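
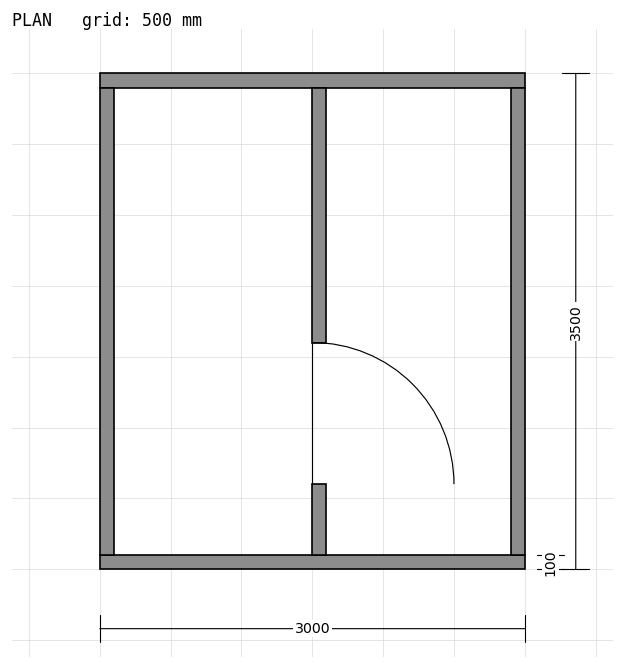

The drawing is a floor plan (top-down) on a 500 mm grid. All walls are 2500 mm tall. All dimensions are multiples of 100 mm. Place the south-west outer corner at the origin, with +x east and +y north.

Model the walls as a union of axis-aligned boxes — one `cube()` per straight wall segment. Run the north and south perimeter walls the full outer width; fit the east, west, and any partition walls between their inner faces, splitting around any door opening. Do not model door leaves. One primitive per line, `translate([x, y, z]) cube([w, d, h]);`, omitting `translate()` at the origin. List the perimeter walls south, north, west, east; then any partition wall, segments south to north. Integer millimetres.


cube([3000, 100, 2500]);
translate([0, 3400, 0]) cube([3000, 100, 2500]);
translate([0, 100, 0]) cube([100, 3300, 2500]);
translate([2900, 100, 0]) cube([100, 3300, 2500]);
translate([1500, 100, 0]) cube([100, 500, 2500]);
translate([1500, 1600, 0]) cube([100, 1800, 2500]);


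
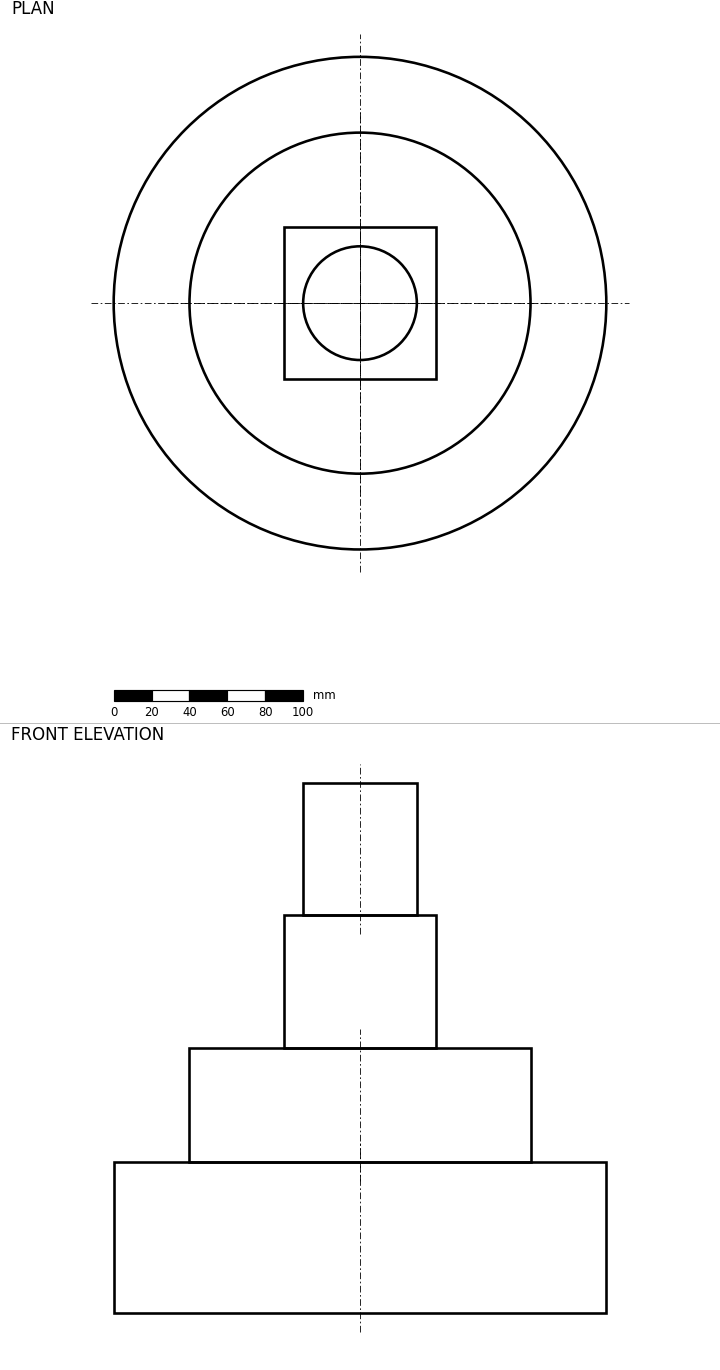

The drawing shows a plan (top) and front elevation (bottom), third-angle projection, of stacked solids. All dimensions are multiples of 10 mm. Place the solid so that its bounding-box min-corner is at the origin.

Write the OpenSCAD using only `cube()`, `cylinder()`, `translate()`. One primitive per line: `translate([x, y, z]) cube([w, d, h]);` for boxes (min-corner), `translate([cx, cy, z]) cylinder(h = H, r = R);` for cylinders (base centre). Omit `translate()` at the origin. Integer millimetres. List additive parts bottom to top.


translate([130, 130, 0]) cylinder(h = 80, r = 130);
translate([130, 130, 80]) cylinder(h = 60, r = 90);
translate([90, 90, 140]) cube([80, 80, 70]);
translate([130, 130, 210]) cylinder(h = 70, r = 30);


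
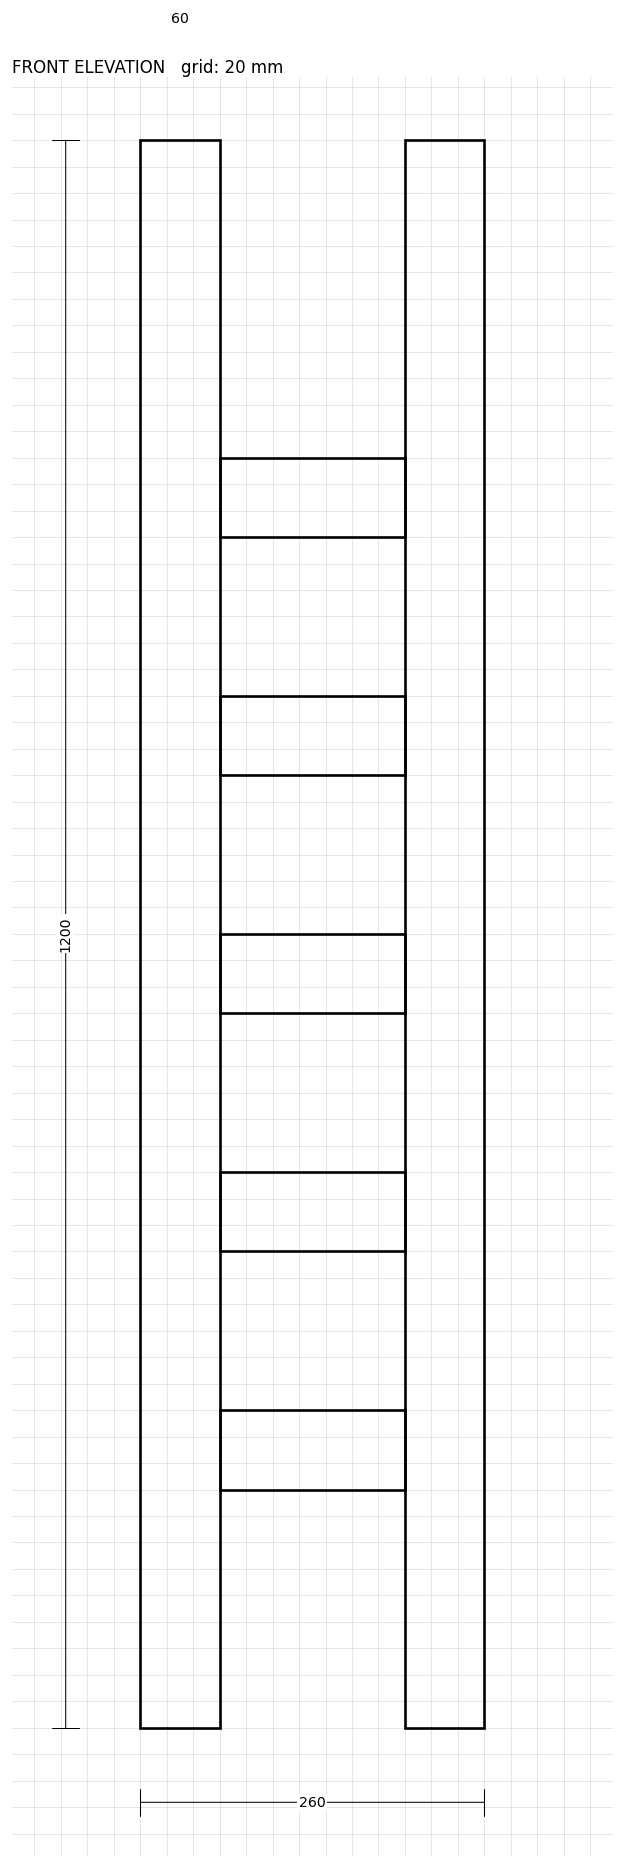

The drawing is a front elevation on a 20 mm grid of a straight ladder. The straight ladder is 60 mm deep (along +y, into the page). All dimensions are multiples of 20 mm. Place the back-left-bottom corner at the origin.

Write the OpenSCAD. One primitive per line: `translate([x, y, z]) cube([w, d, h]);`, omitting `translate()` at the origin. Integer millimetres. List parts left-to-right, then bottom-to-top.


cube([60, 60, 1200]);
translate([60, 0, 180]) cube([140, 60, 60]);
translate([60, 0, 360]) cube([140, 60, 60]);
translate([60, 0, 540]) cube([140, 60, 60]);
translate([60, 0, 720]) cube([140, 60, 60]);
translate([60, 0, 900]) cube([140, 60, 60]);
translate([200, 0, 0]) cube([60, 60, 1200]);


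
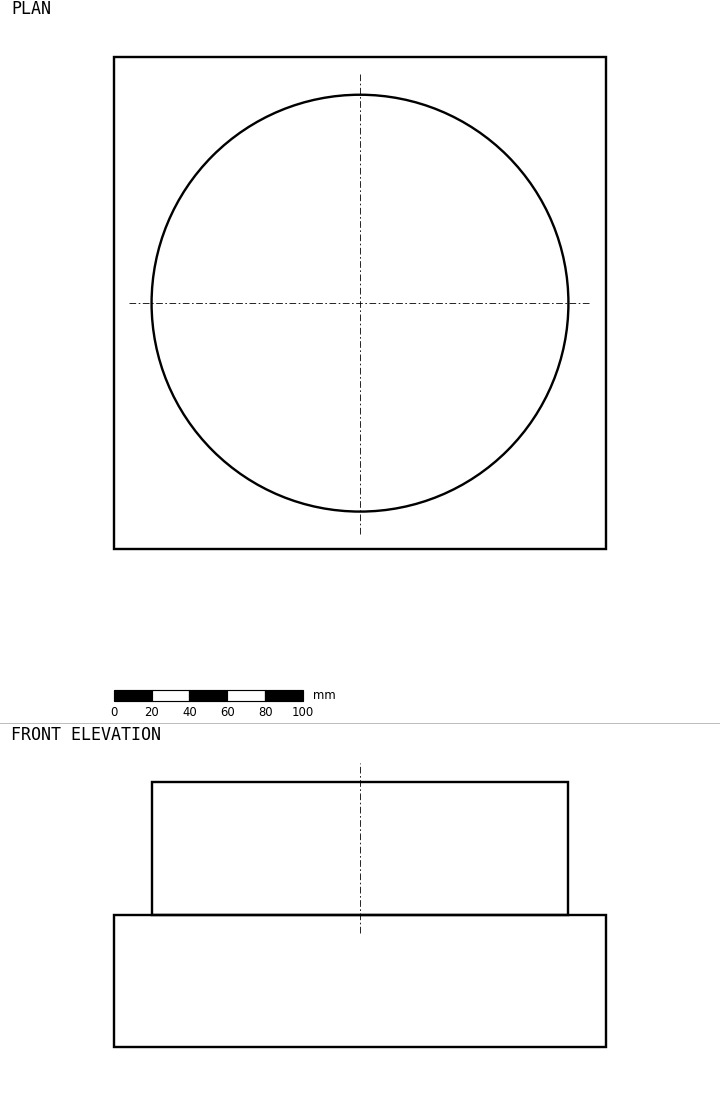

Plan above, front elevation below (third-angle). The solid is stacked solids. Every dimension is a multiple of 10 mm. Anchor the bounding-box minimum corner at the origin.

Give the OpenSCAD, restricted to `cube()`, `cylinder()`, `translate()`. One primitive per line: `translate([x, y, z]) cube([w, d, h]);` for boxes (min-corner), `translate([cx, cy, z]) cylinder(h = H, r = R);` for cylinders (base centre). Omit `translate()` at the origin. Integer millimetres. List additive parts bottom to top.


cube([260, 260, 70]);
translate([130, 130, 70]) cylinder(h = 70, r = 110);


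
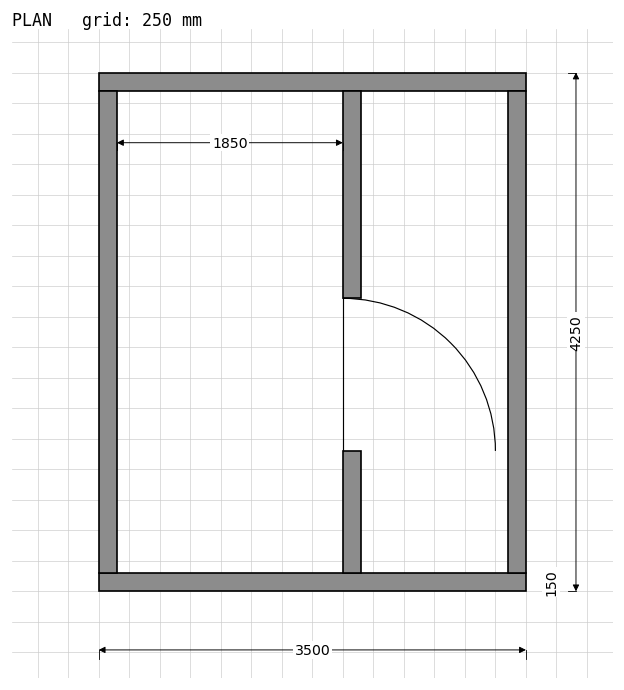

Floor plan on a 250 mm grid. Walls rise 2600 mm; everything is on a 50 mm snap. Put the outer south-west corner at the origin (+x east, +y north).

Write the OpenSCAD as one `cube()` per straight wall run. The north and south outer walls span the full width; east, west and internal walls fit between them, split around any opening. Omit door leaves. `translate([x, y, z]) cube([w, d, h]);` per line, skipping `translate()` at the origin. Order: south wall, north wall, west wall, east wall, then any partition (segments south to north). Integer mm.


cube([3500, 150, 2600]);
translate([0, 4100, 0]) cube([3500, 150, 2600]);
translate([0, 150, 0]) cube([150, 3950, 2600]);
translate([3350, 150, 0]) cube([150, 3950, 2600]);
translate([2000, 150, 0]) cube([150, 1000, 2600]);
translate([2000, 2400, 0]) cube([150, 1700, 2600]);


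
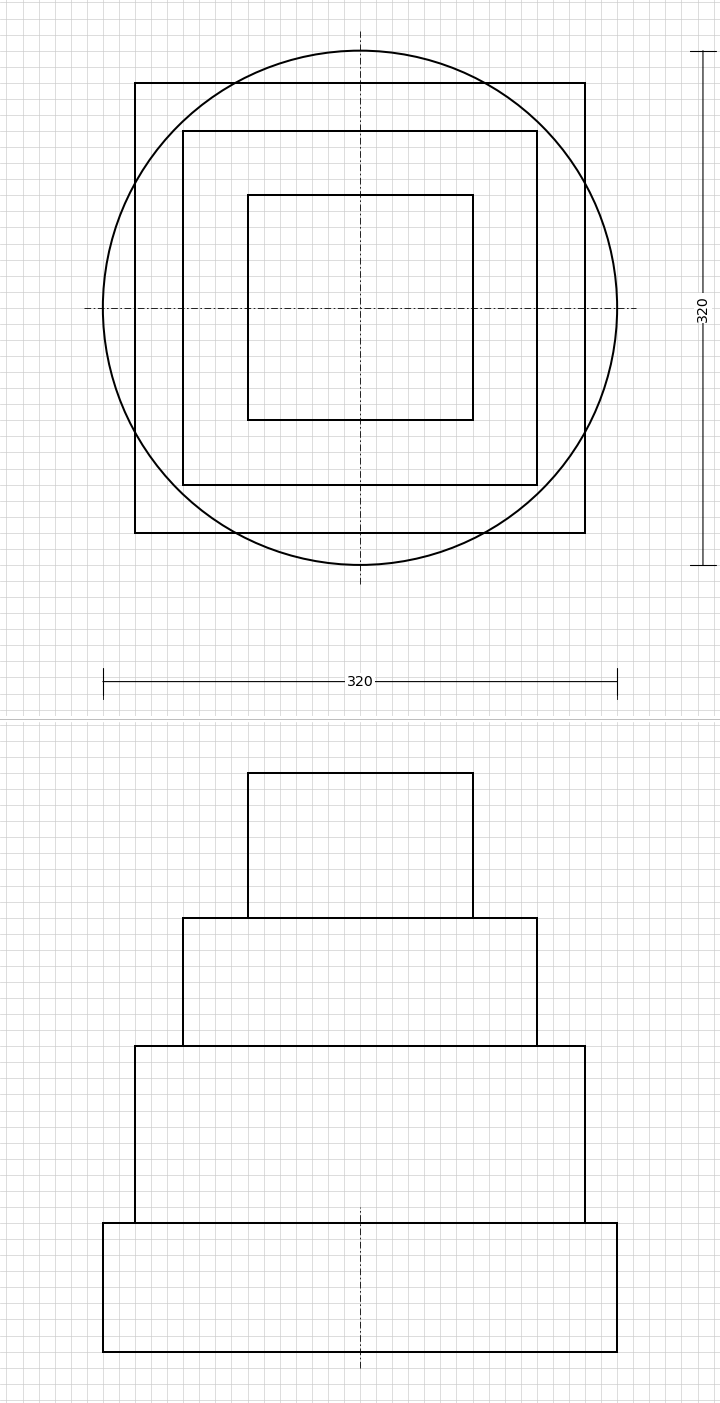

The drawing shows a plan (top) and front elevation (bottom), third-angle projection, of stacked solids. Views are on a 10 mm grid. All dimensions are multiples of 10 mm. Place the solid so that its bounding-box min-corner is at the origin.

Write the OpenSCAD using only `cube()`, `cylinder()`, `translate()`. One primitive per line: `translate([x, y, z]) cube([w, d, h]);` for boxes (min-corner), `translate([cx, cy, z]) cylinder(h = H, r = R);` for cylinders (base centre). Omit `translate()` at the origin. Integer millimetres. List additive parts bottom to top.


translate([160, 160, 0]) cylinder(h = 80, r = 160);
translate([20, 20, 80]) cube([280, 280, 110]);
translate([50, 50, 190]) cube([220, 220, 80]);
translate([90, 90, 270]) cube([140, 140, 90]);


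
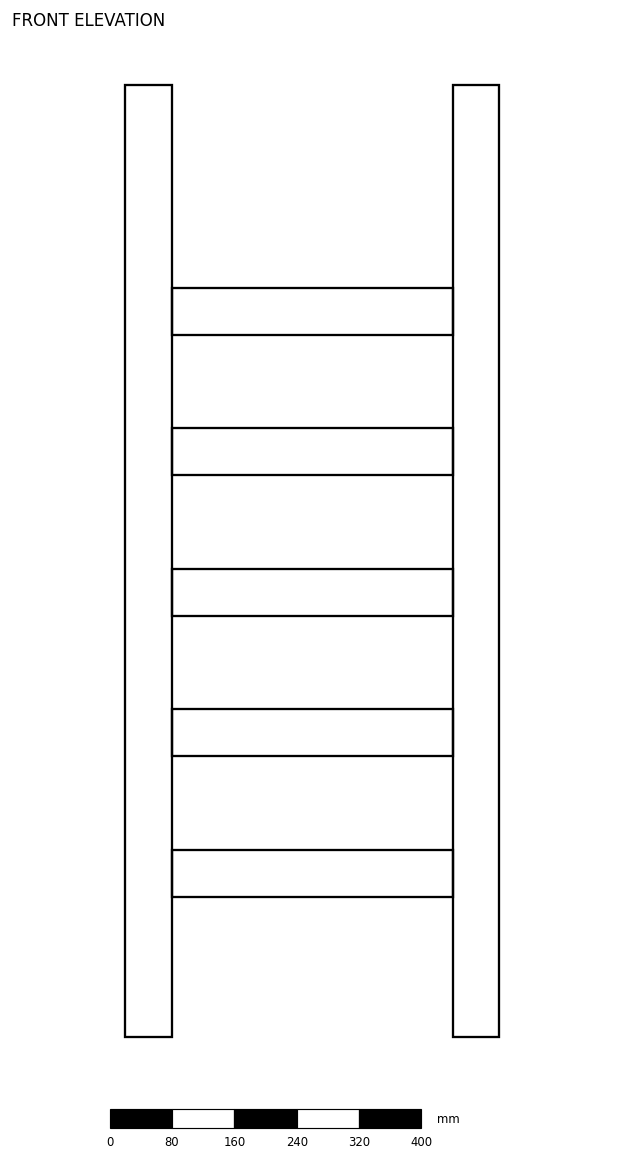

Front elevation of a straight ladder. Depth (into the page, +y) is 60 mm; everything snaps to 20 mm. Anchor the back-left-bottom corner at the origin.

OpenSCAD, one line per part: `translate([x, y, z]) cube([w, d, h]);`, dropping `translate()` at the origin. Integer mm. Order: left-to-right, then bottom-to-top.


cube([60, 60, 1220]);
translate([60, 0, 180]) cube([360, 60, 60]);
translate([60, 0, 360]) cube([360, 60, 60]);
translate([60, 0, 540]) cube([360, 60, 60]);
translate([60, 0, 720]) cube([360, 60, 60]);
translate([60, 0, 900]) cube([360, 60, 60]);
translate([420, 0, 0]) cube([60, 60, 1220]);


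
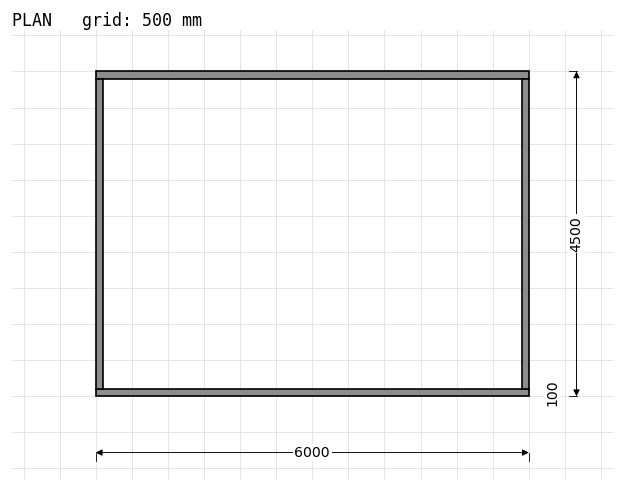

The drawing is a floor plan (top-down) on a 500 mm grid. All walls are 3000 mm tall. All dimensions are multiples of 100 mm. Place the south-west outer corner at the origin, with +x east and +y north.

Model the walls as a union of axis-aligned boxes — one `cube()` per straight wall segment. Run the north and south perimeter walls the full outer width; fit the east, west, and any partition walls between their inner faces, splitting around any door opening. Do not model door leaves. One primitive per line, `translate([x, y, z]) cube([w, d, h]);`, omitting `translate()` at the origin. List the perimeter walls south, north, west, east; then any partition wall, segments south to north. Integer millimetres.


cube([6000, 100, 3000]);
translate([0, 4400, 0]) cube([6000, 100, 3000]);
translate([0, 100, 0]) cube([100, 4300, 3000]);
translate([5900, 100, 0]) cube([100, 4300, 3000]);


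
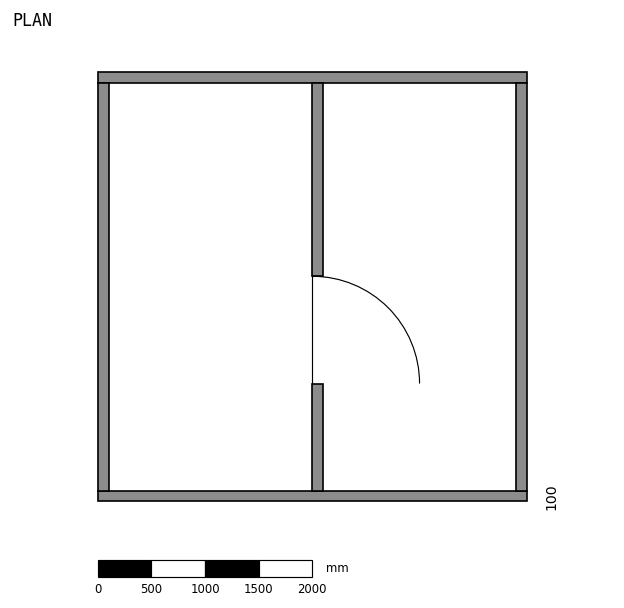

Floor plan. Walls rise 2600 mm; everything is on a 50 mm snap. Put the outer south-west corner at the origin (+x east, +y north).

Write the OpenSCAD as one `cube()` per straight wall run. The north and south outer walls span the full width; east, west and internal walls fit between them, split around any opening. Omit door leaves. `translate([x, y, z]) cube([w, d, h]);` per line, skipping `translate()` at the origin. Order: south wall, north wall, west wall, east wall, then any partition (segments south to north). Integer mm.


cube([4000, 100, 2600]);
translate([0, 3900, 0]) cube([4000, 100, 2600]);
translate([0, 100, 0]) cube([100, 3800, 2600]);
translate([3900, 100, 0]) cube([100, 3800, 2600]);
translate([2000, 100, 0]) cube([100, 1000, 2600]);
translate([2000, 2100, 0]) cube([100, 1800, 2600]);


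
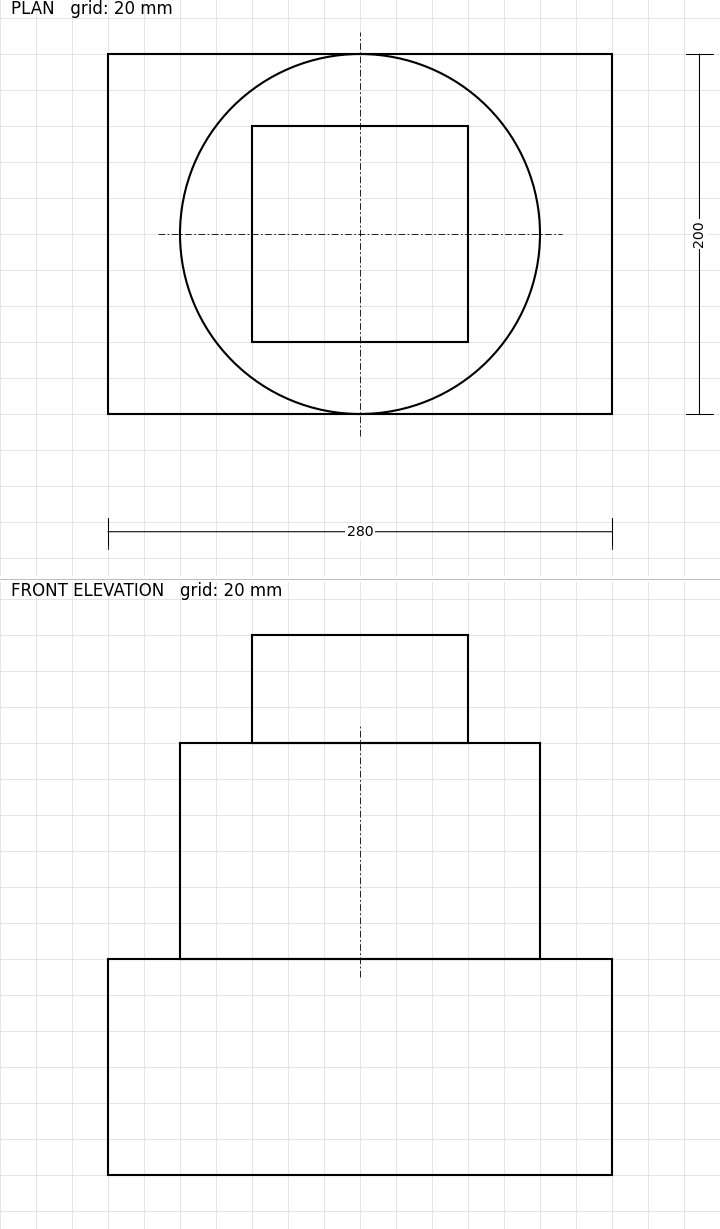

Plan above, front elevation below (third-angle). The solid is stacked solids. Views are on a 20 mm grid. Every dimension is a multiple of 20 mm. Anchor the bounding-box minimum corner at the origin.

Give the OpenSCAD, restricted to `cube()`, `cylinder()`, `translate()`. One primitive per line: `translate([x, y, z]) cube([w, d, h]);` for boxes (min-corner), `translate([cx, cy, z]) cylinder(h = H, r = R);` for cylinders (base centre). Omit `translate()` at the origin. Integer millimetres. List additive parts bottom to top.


cube([280, 200, 120]);
translate([140, 100, 120]) cylinder(h = 120, r = 100);
translate([80, 40, 240]) cube([120, 120, 60]);


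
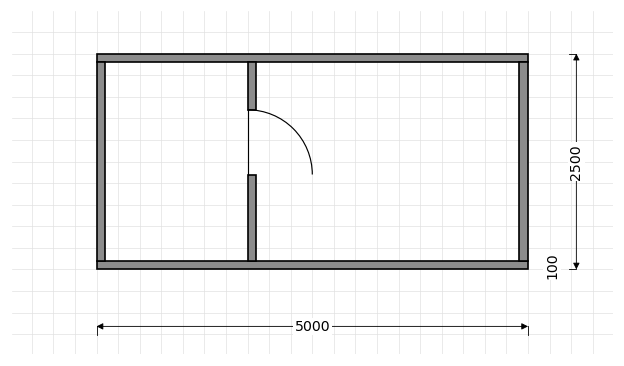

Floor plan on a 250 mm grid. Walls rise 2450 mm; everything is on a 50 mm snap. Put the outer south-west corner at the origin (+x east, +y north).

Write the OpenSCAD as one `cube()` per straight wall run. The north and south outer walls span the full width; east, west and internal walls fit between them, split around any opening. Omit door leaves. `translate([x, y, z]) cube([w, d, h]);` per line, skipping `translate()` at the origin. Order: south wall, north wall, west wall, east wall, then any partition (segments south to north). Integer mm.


cube([5000, 100, 2450]);
translate([0, 2400, 0]) cube([5000, 100, 2450]);
translate([0, 100, 0]) cube([100, 2300, 2450]);
translate([4900, 100, 0]) cube([100, 2300, 2450]);
translate([1750, 100, 0]) cube([100, 1000, 2450]);
translate([1750, 1850, 0]) cube([100, 550, 2450]);


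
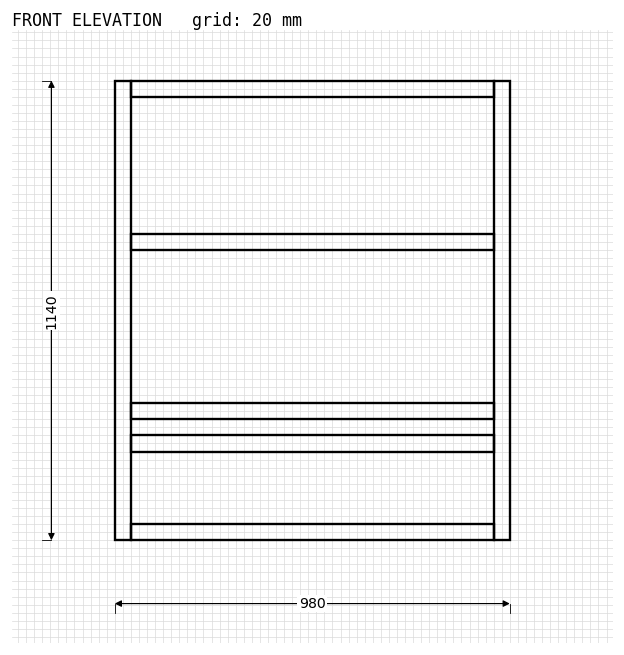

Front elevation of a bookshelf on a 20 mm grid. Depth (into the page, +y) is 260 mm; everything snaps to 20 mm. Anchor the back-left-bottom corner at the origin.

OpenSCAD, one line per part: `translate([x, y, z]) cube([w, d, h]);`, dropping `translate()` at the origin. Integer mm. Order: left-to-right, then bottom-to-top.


cube([40, 260, 1140]);
translate([40, 0, 0]) cube([900, 260, 40]);
translate([40, 0, 220]) cube([900, 260, 40]);
translate([40, 0, 300]) cube([900, 260, 40]);
translate([40, 0, 720]) cube([900, 260, 40]);
translate([40, 0, 1100]) cube([900, 260, 40]);
translate([940, 0, 0]) cube([40, 260, 1140]);


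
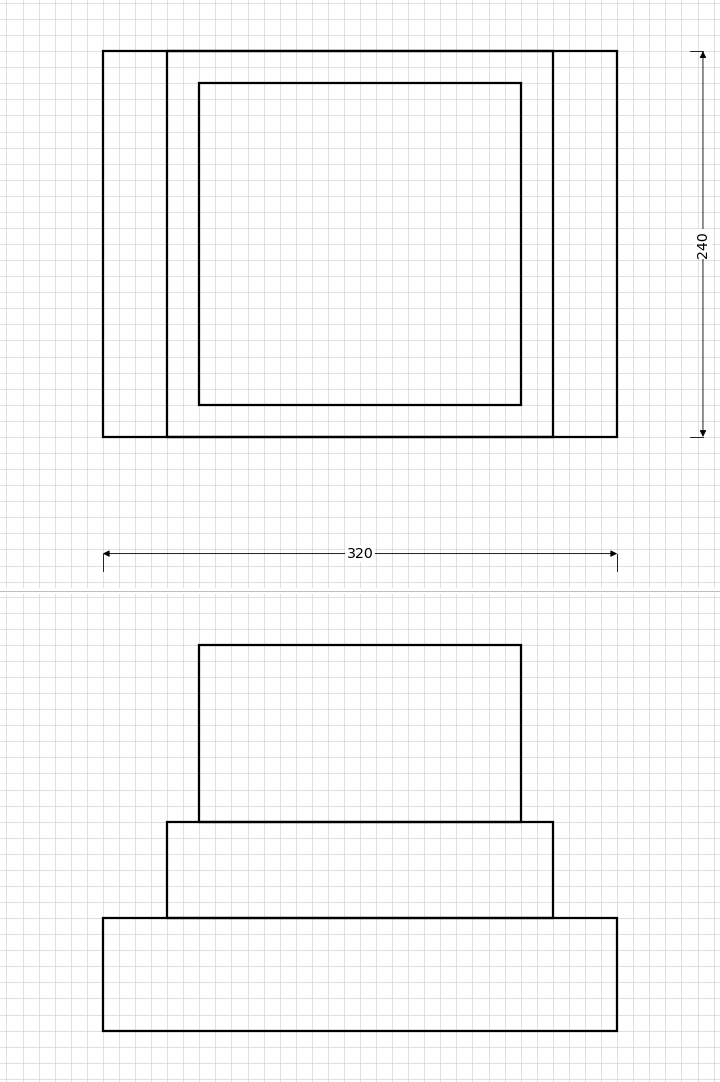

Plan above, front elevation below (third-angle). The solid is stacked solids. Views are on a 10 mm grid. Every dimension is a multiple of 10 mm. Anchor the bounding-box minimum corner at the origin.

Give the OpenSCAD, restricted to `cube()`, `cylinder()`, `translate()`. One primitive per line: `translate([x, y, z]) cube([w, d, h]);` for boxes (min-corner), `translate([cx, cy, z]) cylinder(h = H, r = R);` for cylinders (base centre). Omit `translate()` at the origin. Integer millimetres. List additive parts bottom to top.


cube([320, 240, 70]);
translate([40, 0, 70]) cube([240, 240, 60]);
translate([60, 20, 130]) cube([200, 200, 110]);


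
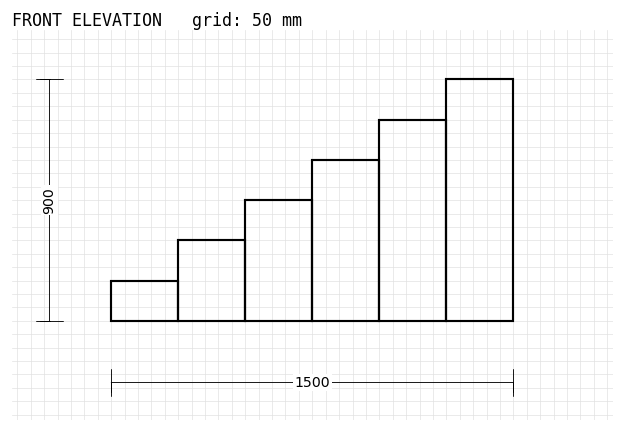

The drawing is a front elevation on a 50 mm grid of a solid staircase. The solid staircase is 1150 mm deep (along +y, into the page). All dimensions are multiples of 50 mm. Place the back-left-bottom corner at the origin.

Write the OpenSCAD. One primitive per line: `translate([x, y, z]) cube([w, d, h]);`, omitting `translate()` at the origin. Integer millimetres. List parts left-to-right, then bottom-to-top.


cube([250, 1150, 150]);
translate([250, 0, 0]) cube([250, 1150, 300]);
translate([500, 0, 0]) cube([250, 1150, 450]);
translate([750, 0, 0]) cube([250, 1150, 600]);
translate([1000, 0, 0]) cube([250, 1150, 750]);
translate([1250, 0, 0]) cube([250, 1150, 900]);


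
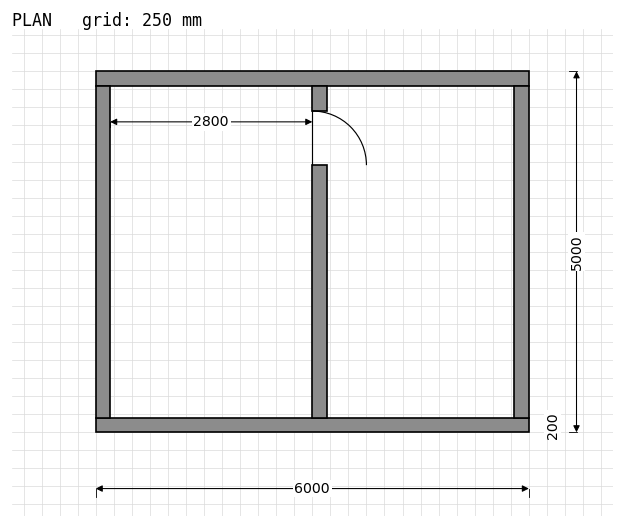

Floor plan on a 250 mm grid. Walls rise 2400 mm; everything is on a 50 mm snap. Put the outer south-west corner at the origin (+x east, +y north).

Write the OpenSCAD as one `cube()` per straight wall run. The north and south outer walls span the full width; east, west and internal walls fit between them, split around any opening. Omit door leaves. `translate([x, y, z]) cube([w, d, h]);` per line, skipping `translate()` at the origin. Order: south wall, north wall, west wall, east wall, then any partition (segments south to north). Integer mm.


cube([6000, 200, 2400]);
translate([0, 4800, 0]) cube([6000, 200, 2400]);
translate([0, 200, 0]) cube([200, 4600, 2400]);
translate([5800, 200, 0]) cube([200, 4600, 2400]);
translate([3000, 200, 0]) cube([200, 3500, 2400]);
translate([3000, 4450, 0]) cube([200, 350, 2400]);


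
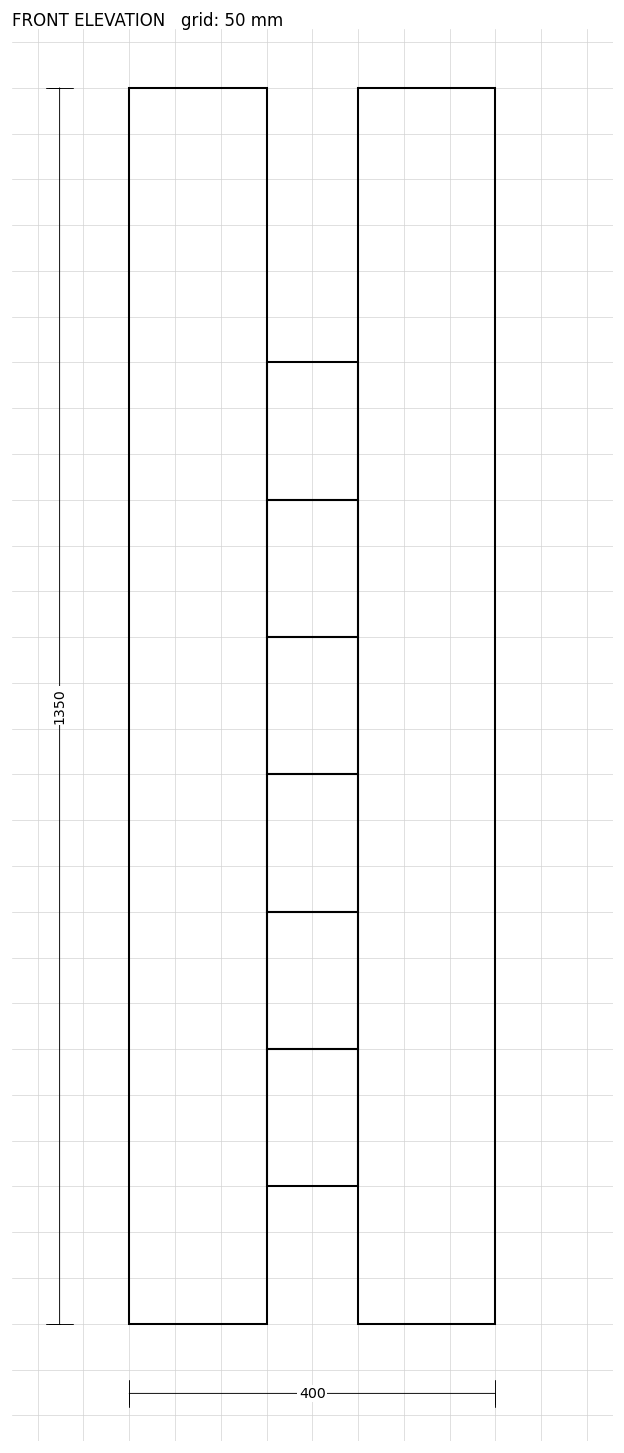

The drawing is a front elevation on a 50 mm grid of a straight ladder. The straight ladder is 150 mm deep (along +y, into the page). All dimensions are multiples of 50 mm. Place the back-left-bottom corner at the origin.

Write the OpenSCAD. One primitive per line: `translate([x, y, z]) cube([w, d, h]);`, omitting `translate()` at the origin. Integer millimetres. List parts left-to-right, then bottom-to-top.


cube([150, 150, 1350]);
translate([150, 0, 150]) cube([100, 150, 150]);
translate([150, 0, 300]) cube([100, 150, 150]);
translate([150, 0, 450]) cube([100, 150, 150]);
translate([150, 0, 600]) cube([100, 150, 150]);
translate([150, 0, 750]) cube([100, 150, 150]);
translate([150, 0, 900]) cube([100, 150, 150]);
translate([250, 0, 0]) cube([150, 150, 1350]);


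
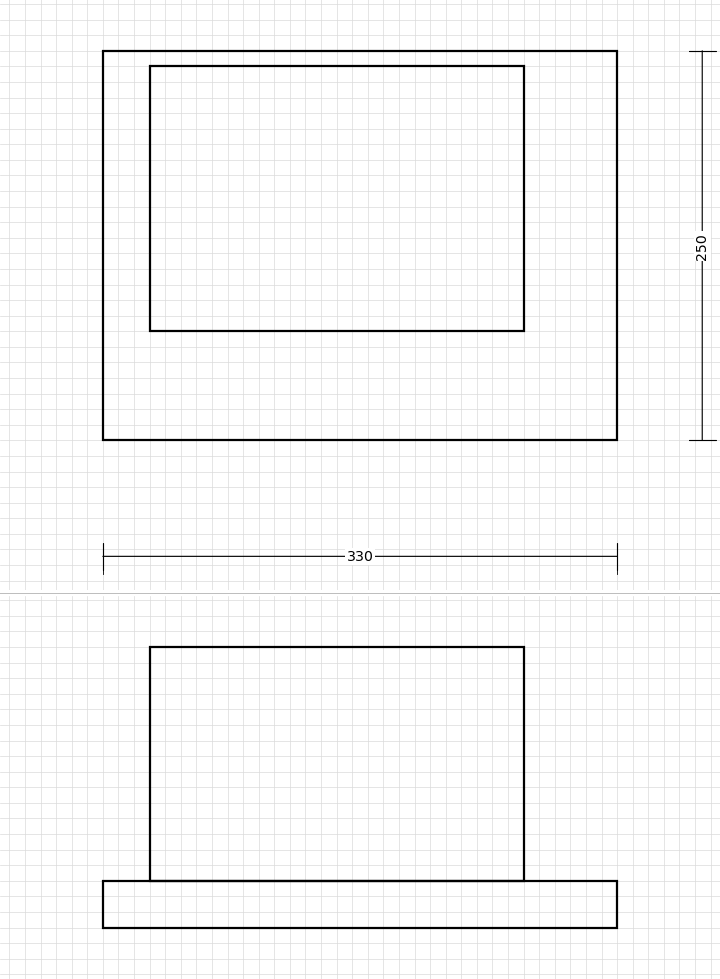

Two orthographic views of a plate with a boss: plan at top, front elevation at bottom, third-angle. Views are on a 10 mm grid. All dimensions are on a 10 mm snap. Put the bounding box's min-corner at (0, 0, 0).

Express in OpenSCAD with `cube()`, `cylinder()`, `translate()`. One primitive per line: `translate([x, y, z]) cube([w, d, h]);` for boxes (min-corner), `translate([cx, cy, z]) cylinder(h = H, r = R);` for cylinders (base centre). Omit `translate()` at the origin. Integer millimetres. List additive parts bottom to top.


cube([330, 250, 30]);
translate([30, 70, 30]) cube([240, 170, 150]);


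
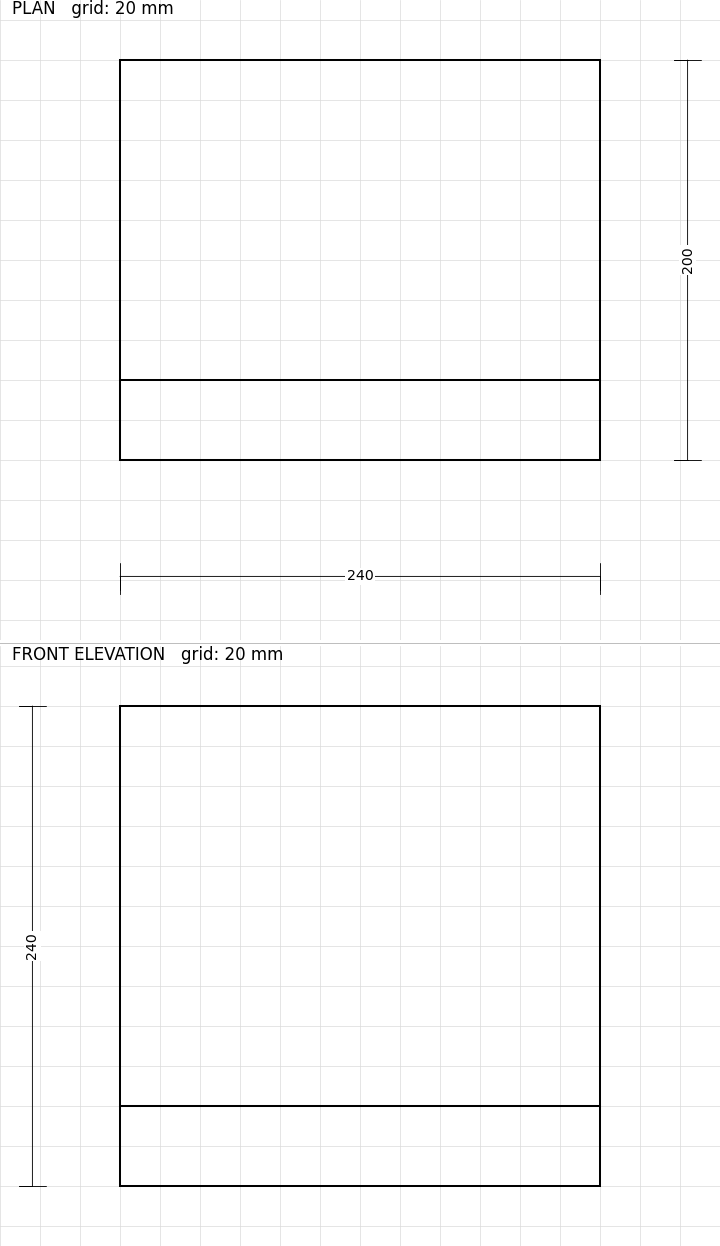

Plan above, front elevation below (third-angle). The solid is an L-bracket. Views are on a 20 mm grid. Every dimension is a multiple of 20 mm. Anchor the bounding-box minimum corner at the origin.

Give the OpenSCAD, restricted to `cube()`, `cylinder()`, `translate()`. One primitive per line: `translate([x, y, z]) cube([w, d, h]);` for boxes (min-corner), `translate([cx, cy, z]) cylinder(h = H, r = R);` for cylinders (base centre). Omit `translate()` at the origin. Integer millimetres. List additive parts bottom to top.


cube([240, 200, 40]);
translate([0, 0, 40]) cube([240, 40, 200]);


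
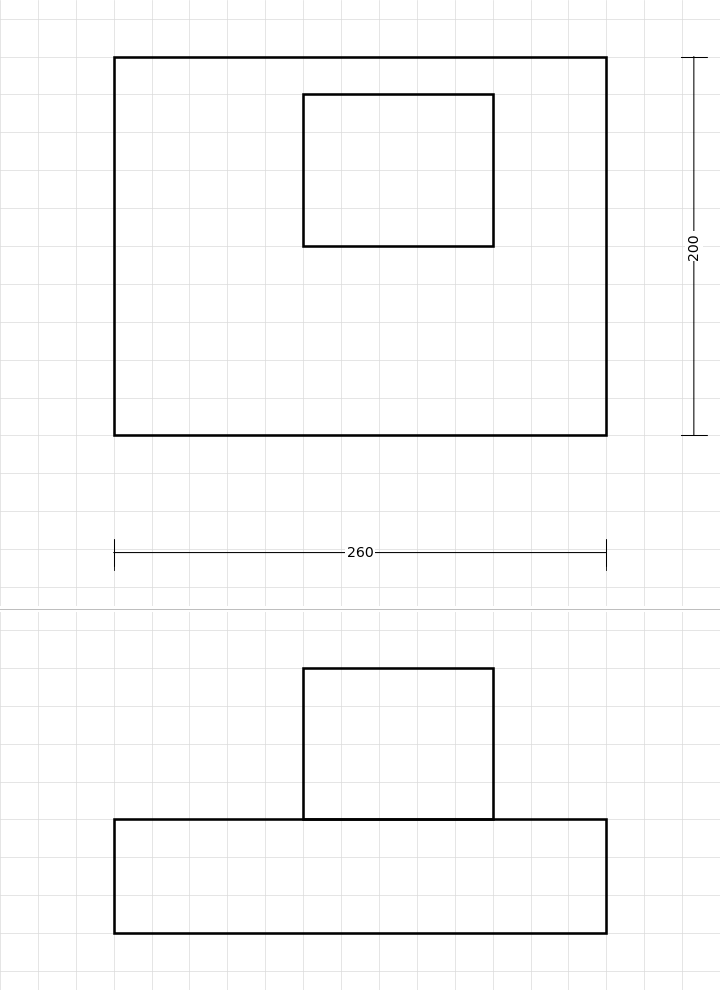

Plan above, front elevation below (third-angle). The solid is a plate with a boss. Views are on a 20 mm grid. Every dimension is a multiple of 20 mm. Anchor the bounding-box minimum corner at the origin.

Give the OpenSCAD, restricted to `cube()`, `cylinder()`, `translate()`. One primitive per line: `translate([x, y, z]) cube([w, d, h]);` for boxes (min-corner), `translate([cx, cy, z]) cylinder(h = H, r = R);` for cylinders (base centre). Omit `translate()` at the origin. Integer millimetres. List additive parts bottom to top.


cube([260, 200, 60]);
translate([100, 100, 60]) cube([100, 80, 80]);


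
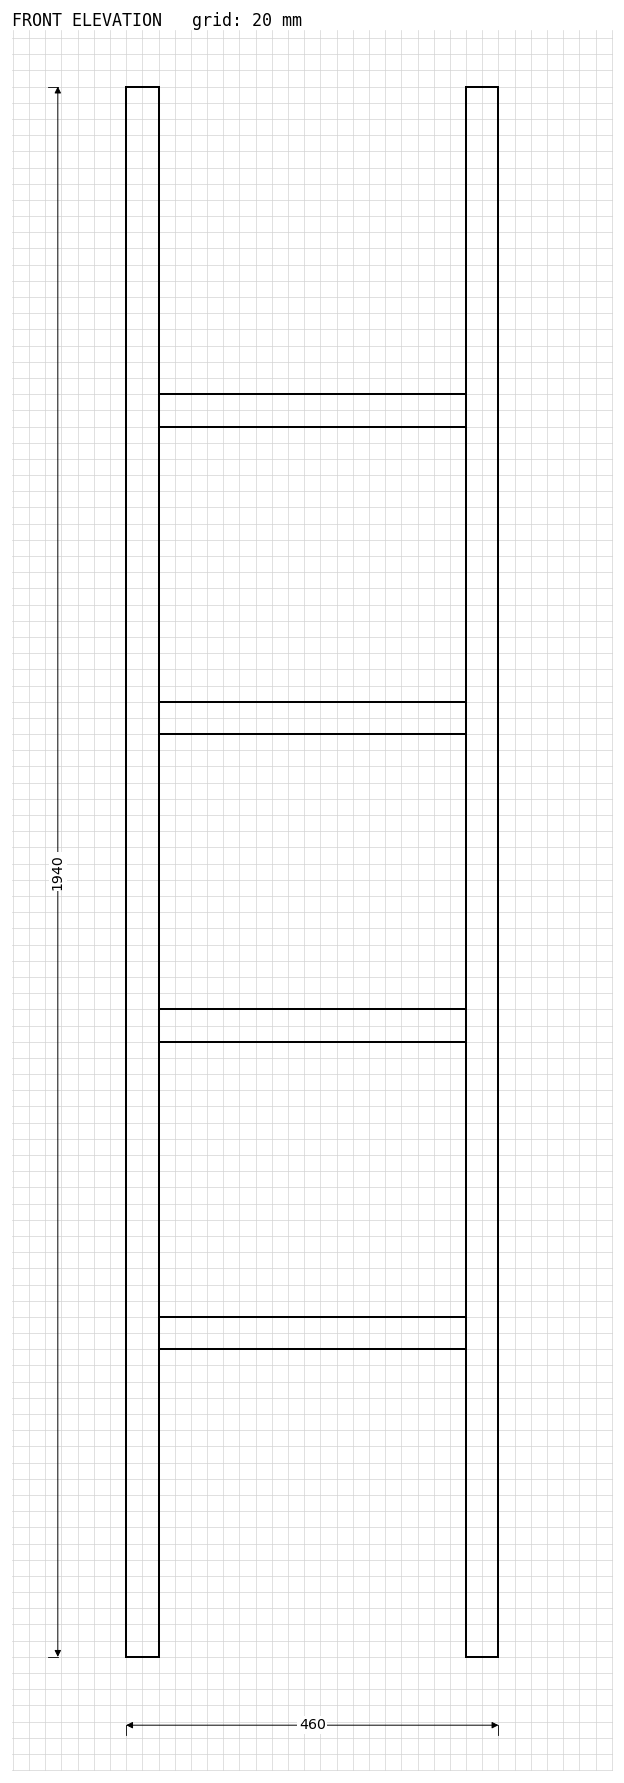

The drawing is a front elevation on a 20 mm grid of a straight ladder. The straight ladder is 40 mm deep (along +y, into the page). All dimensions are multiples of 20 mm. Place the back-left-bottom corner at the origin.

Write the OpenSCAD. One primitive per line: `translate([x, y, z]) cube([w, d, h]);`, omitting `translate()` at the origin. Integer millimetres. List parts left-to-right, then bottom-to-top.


cube([40, 40, 1940]);
translate([40, 0, 380]) cube([380, 40, 40]);
translate([40, 0, 760]) cube([380, 40, 40]);
translate([40, 0, 1140]) cube([380, 40, 40]);
translate([40, 0, 1520]) cube([380, 40, 40]);
translate([420, 0, 0]) cube([40, 40, 1940]);


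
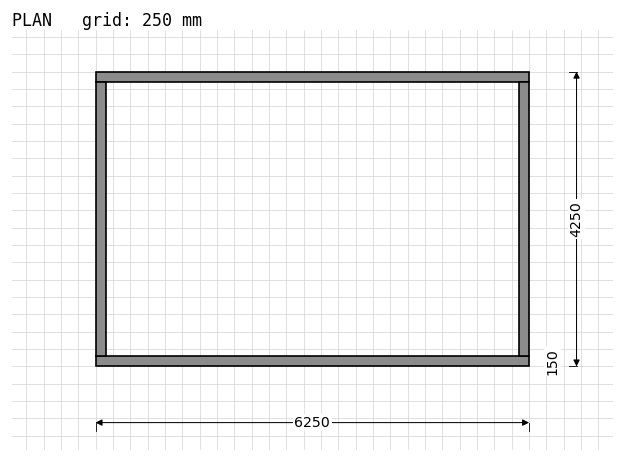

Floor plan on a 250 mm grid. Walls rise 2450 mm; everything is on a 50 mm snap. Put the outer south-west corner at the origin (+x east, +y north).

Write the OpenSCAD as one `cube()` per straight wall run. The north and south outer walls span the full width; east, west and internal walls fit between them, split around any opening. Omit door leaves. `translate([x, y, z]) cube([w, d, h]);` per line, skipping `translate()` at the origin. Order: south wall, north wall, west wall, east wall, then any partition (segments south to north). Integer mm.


cube([6250, 150, 2450]);
translate([0, 4100, 0]) cube([6250, 150, 2450]);
translate([0, 150, 0]) cube([150, 3950, 2450]);
translate([6100, 150, 0]) cube([150, 3950, 2450]);


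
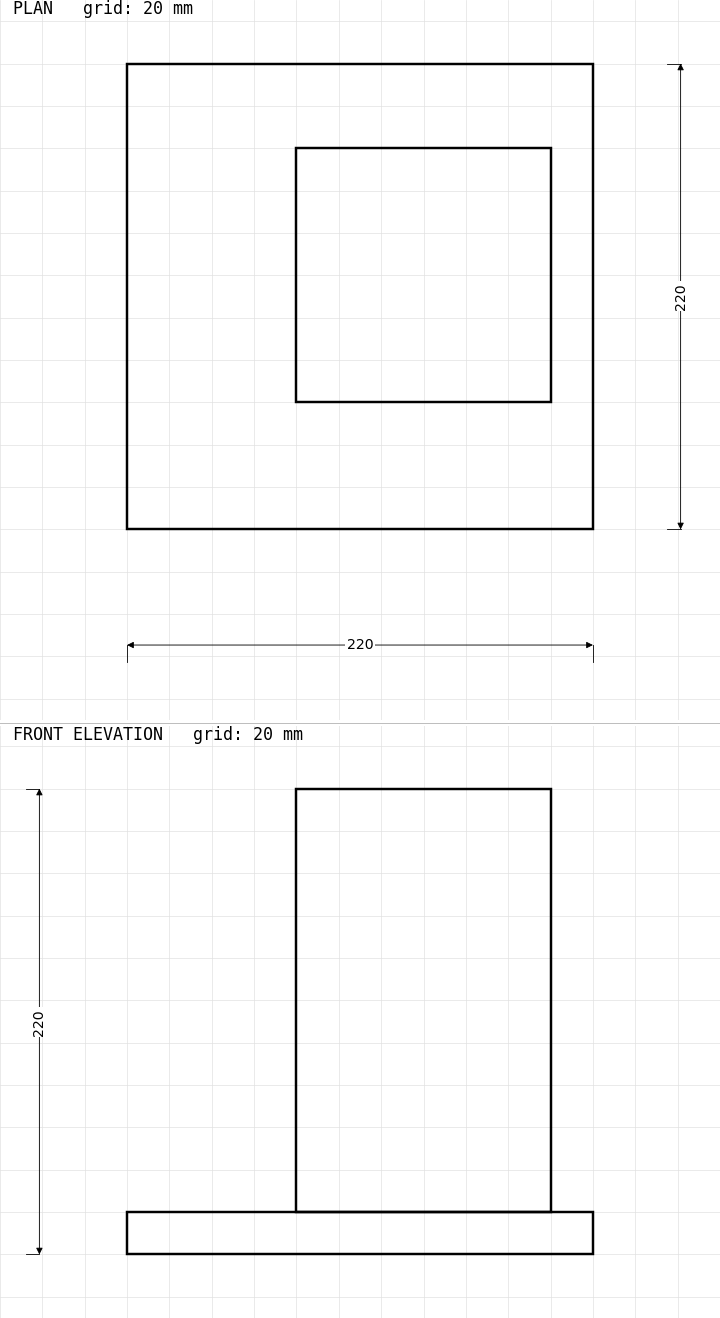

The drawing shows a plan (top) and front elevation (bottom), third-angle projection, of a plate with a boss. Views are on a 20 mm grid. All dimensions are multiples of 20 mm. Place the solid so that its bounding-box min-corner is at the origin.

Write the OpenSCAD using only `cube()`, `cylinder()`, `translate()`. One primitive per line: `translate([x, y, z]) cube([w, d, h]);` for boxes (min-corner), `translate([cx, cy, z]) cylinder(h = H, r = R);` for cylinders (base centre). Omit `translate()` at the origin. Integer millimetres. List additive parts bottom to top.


cube([220, 220, 20]);
translate([80, 60, 20]) cube([120, 120, 200]);


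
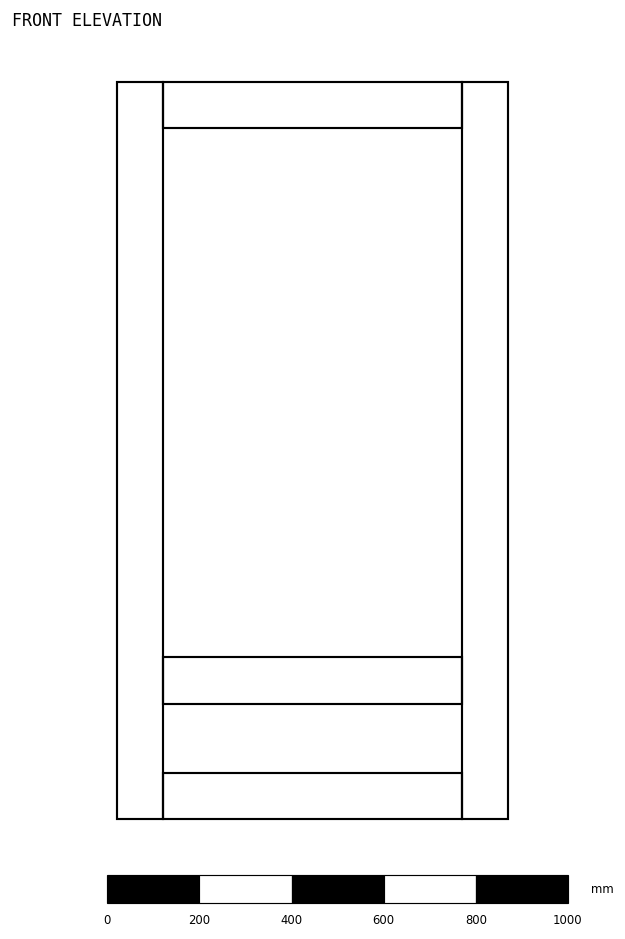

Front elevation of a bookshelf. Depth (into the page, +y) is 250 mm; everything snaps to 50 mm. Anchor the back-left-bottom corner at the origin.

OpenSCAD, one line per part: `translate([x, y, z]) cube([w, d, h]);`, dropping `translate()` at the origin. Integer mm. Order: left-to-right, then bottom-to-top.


cube([100, 250, 1600]);
translate([100, 0, 0]) cube([650, 250, 100]);
translate([100, 0, 250]) cube([650, 250, 100]);
translate([100, 0, 1500]) cube([650, 250, 100]);
translate([750, 0, 0]) cube([100, 250, 1600]);


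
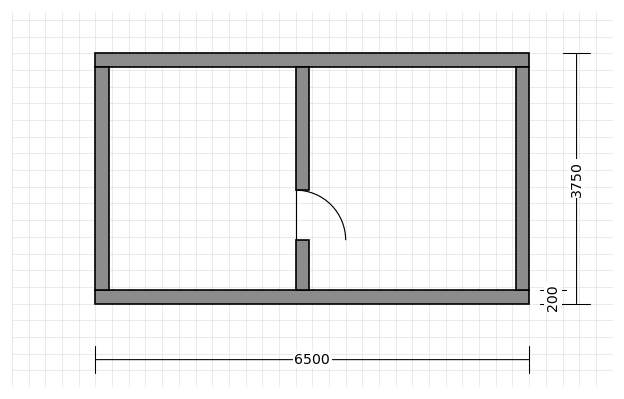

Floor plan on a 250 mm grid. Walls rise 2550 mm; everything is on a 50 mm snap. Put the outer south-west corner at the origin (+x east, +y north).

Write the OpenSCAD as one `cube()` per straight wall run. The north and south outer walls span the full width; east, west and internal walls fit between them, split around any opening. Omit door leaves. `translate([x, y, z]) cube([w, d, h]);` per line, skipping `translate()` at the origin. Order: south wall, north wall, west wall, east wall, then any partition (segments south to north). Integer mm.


cube([6500, 200, 2550]);
translate([0, 3550, 0]) cube([6500, 200, 2550]);
translate([0, 200, 0]) cube([200, 3350, 2550]);
translate([6300, 200, 0]) cube([200, 3350, 2550]);
translate([3000, 200, 0]) cube([200, 750, 2550]);
translate([3000, 1700, 0]) cube([200, 1850, 2550]);


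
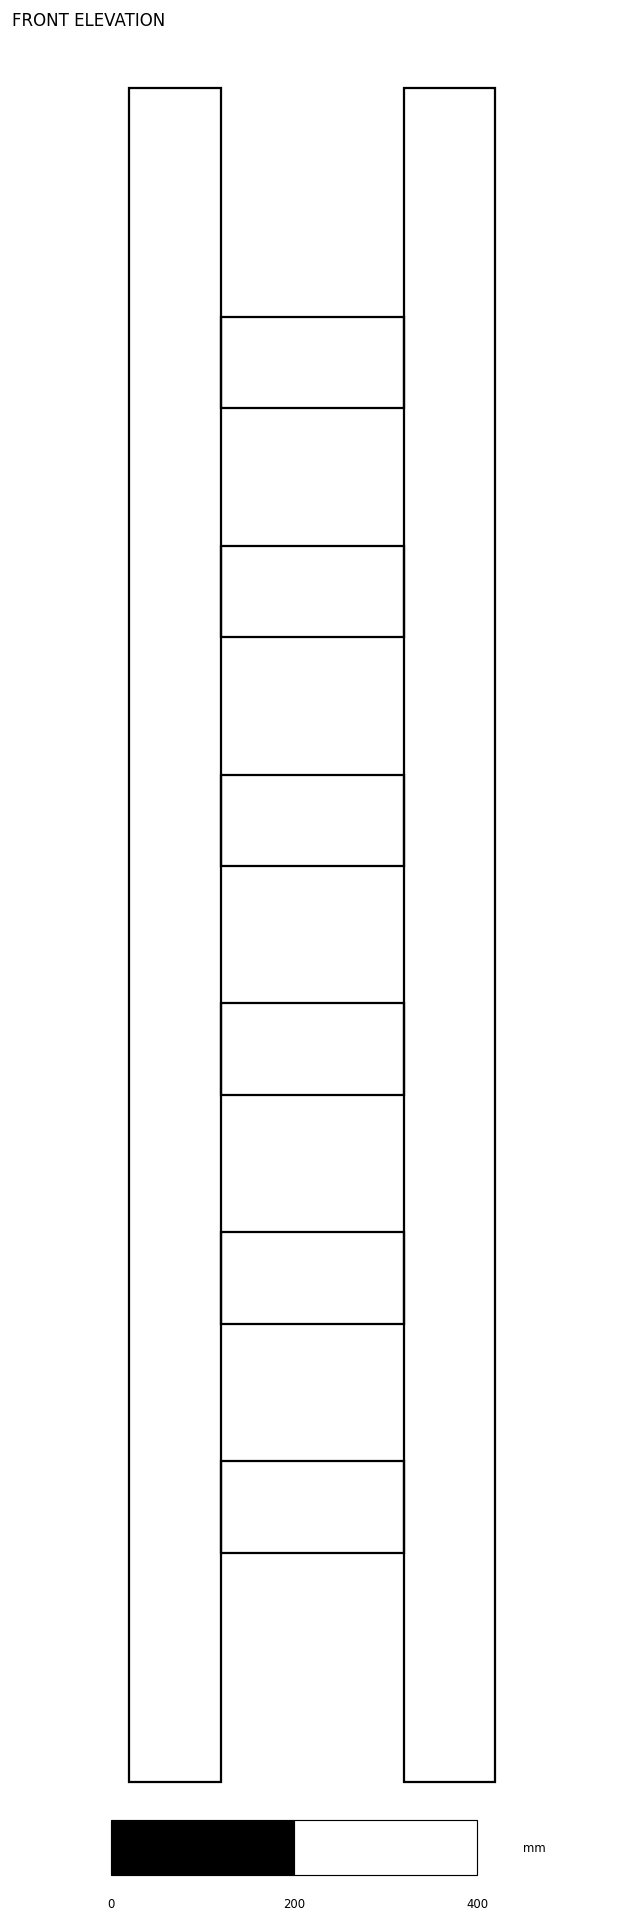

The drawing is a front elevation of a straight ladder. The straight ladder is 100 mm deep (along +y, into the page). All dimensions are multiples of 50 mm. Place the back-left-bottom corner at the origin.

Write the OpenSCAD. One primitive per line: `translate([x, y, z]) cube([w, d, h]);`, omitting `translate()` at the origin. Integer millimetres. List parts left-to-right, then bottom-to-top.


cube([100, 100, 1850]);
translate([100, 0, 250]) cube([200, 100, 100]);
translate([100, 0, 500]) cube([200, 100, 100]);
translate([100, 0, 750]) cube([200, 100, 100]);
translate([100, 0, 1000]) cube([200, 100, 100]);
translate([100, 0, 1250]) cube([200, 100, 100]);
translate([100, 0, 1500]) cube([200, 100, 100]);
translate([300, 0, 0]) cube([100, 100, 1850]);


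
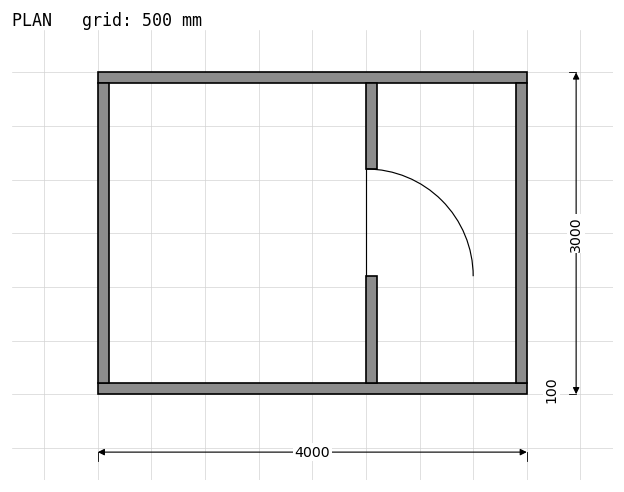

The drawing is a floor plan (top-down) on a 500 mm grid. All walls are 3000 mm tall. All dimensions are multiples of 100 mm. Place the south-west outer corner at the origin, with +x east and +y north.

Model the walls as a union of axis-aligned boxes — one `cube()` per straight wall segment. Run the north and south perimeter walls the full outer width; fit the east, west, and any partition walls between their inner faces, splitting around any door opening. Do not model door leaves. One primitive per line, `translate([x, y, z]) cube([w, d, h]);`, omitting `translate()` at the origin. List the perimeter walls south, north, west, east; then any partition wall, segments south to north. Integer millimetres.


cube([4000, 100, 3000]);
translate([0, 2900, 0]) cube([4000, 100, 3000]);
translate([0, 100, 0]) cube([100, 2800, 3000]);
translate([3900, 100, 0]) cube([100, 2800, 3000]);
translate([2500, 100, 0]) cube([100, 1000, 3000]);
translate([2500, 2100, 0]) cube([100, 800, 3000]);


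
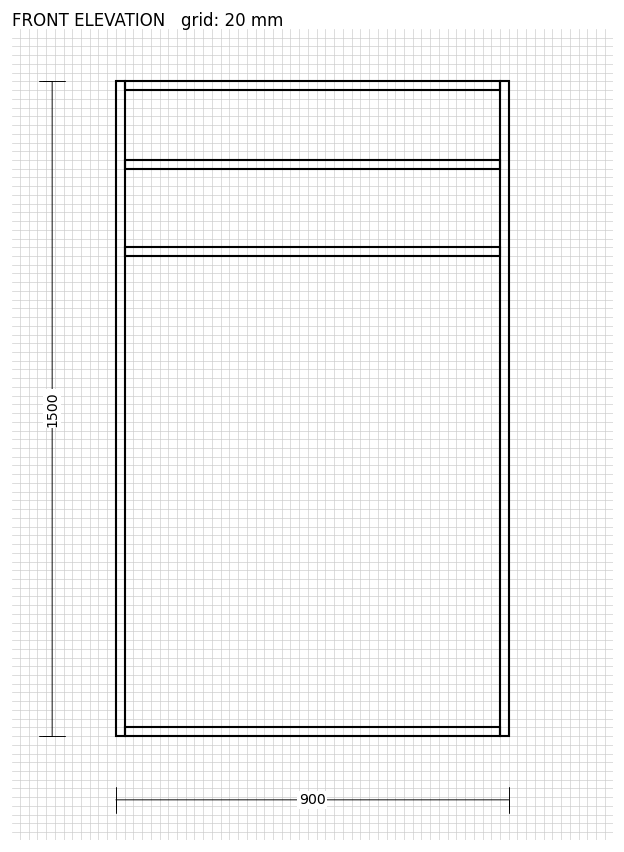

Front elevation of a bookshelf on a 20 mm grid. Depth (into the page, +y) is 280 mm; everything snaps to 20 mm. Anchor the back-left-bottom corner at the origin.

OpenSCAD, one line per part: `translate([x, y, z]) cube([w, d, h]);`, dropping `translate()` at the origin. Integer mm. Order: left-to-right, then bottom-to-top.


cube([20, 280, 1500]);
translate([20, 0, 0]) cube([860, 280, 20]);
translate([20, 0, 1100]) cube([860, 280, 20]);
translate([20, 0, 1300]) cube([860, 280, 20]);
translate([20, 0, 1480]) cube([860, 280, 20]);
translate([880, 0, 0]) cube([20, 280, 1500]);


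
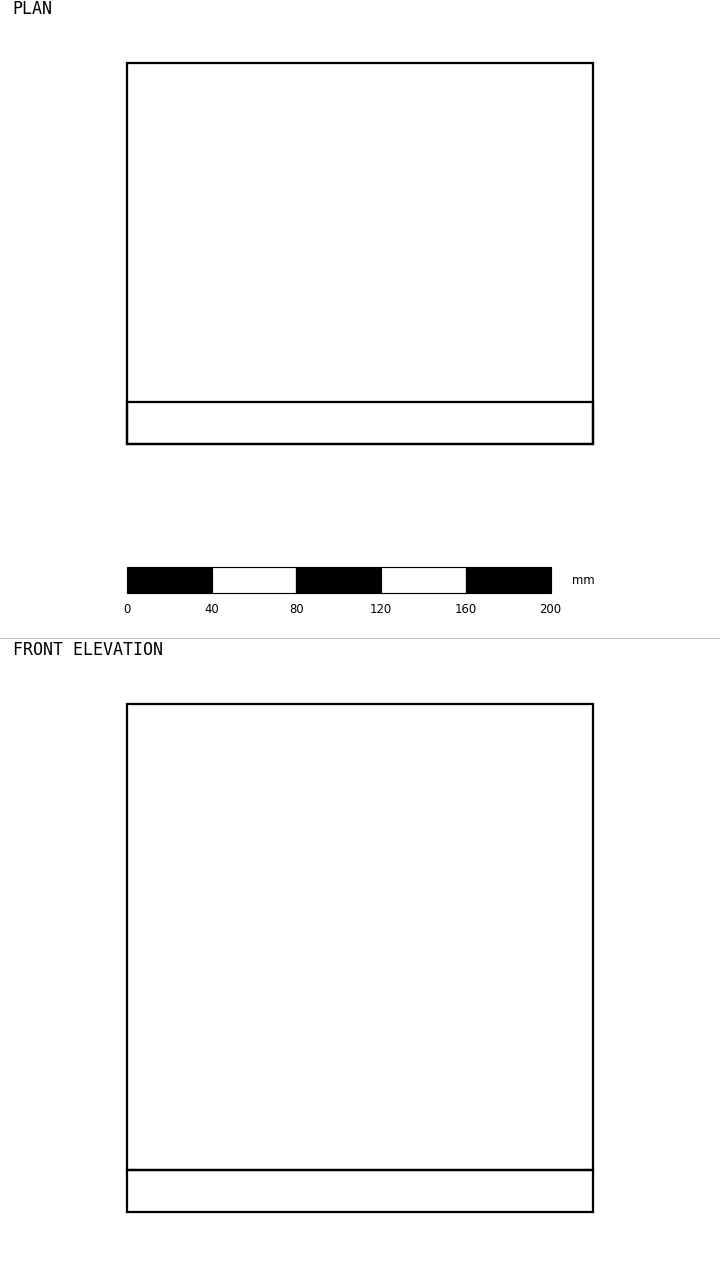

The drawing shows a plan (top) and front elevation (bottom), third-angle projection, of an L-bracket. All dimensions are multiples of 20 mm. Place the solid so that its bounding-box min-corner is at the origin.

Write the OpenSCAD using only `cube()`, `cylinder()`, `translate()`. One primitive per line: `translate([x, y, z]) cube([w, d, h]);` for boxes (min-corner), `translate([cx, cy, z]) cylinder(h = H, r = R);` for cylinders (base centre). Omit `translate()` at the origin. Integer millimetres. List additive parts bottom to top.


cube([220, 180, 20]);
translate([0, 0, 20]) cube([220, 20, 220]);


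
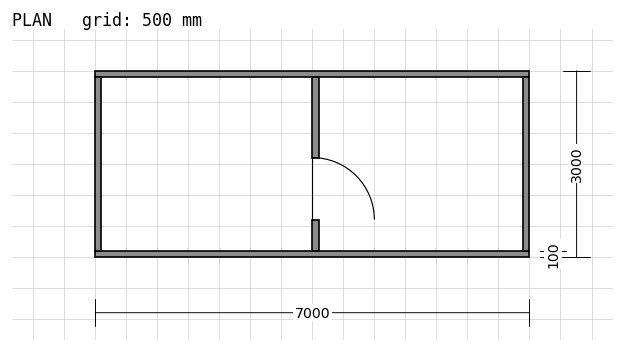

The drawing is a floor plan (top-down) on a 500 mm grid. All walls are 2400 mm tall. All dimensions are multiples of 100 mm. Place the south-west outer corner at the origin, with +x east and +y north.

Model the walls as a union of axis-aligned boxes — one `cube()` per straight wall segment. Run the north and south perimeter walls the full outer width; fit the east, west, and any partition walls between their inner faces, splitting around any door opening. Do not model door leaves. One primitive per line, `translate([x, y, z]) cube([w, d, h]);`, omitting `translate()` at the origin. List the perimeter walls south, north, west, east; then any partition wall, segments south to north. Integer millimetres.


cube([7000, 100, 2400]);
translate([0, 2900, 0]) cube([7000, 100, 2400]);
translate([0, 100, 0]) cube([100, 2800, 2400]);
translate([6900, 100, 0]) cube([100, 2800, 2400]);
translate([3500, 100, 0]) cube([100, 500, 2400]);
translate([3500, 1600, 0]) cube([100, 1300, 2400]);


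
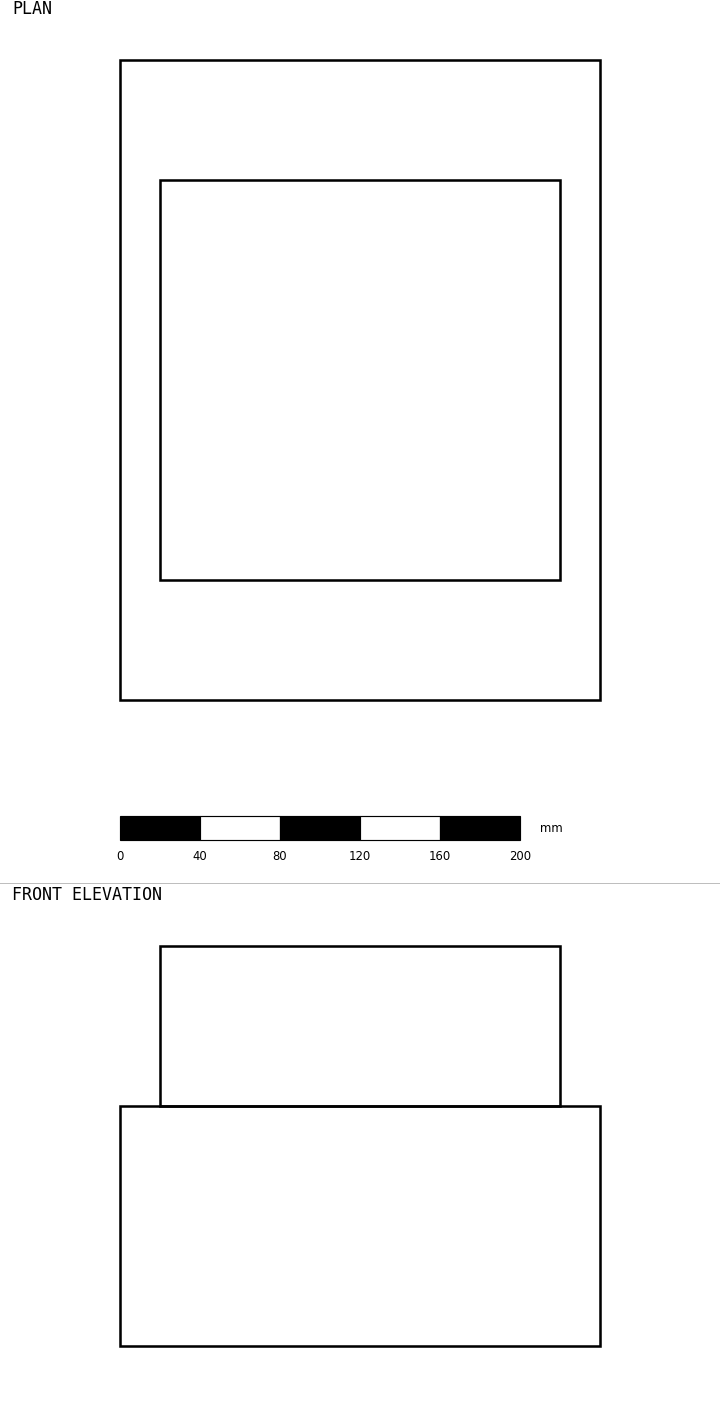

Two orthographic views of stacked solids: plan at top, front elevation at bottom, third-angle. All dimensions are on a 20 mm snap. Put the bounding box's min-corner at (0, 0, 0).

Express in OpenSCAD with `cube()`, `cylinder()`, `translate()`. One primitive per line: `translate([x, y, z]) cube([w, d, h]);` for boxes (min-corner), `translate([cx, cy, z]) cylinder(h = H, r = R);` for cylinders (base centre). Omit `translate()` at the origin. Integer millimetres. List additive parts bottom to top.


cube([240, 320, 120]);
translate([20, 60, 120]) cube([200, 200, 80]);


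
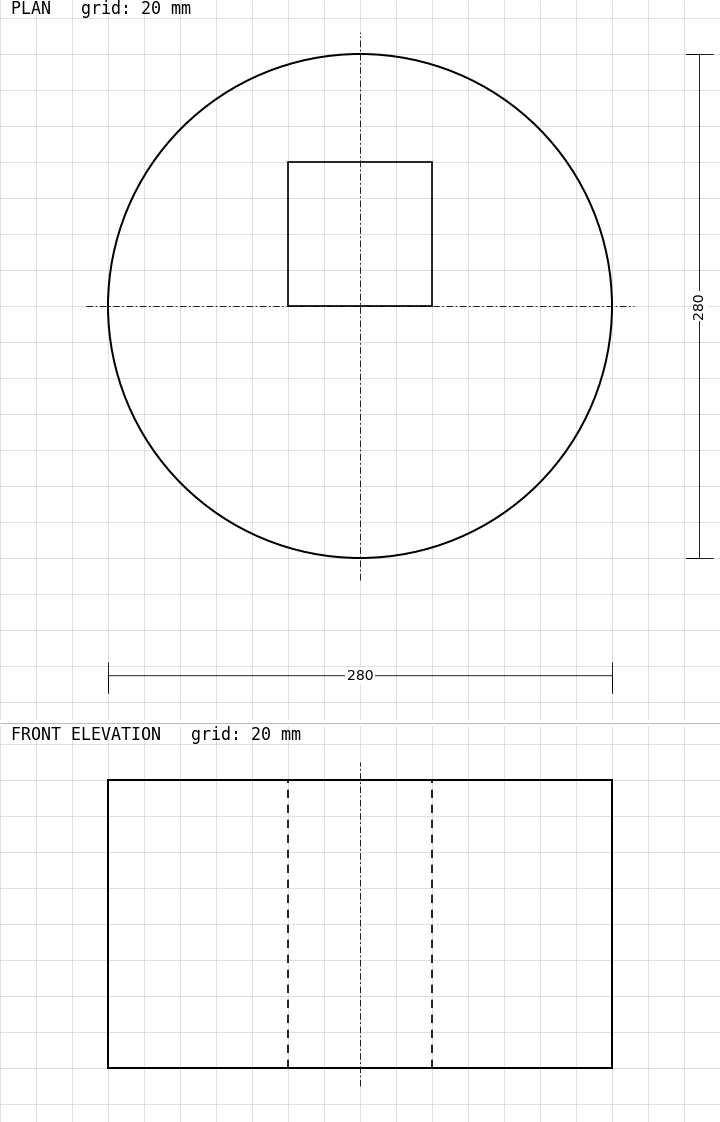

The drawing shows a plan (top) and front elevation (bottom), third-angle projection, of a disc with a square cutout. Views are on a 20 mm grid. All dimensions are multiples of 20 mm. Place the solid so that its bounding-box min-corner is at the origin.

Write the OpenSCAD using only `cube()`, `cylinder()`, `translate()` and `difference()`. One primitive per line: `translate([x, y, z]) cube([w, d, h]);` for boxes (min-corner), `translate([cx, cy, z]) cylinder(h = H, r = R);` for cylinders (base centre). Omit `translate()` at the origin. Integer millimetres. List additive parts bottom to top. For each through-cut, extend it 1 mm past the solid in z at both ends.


difference() {
  translate([140, 140, 0]) cylinder(h = 160, r = 140);
  translate([100, 140, -1]) cube([80, 80, 162]);
}


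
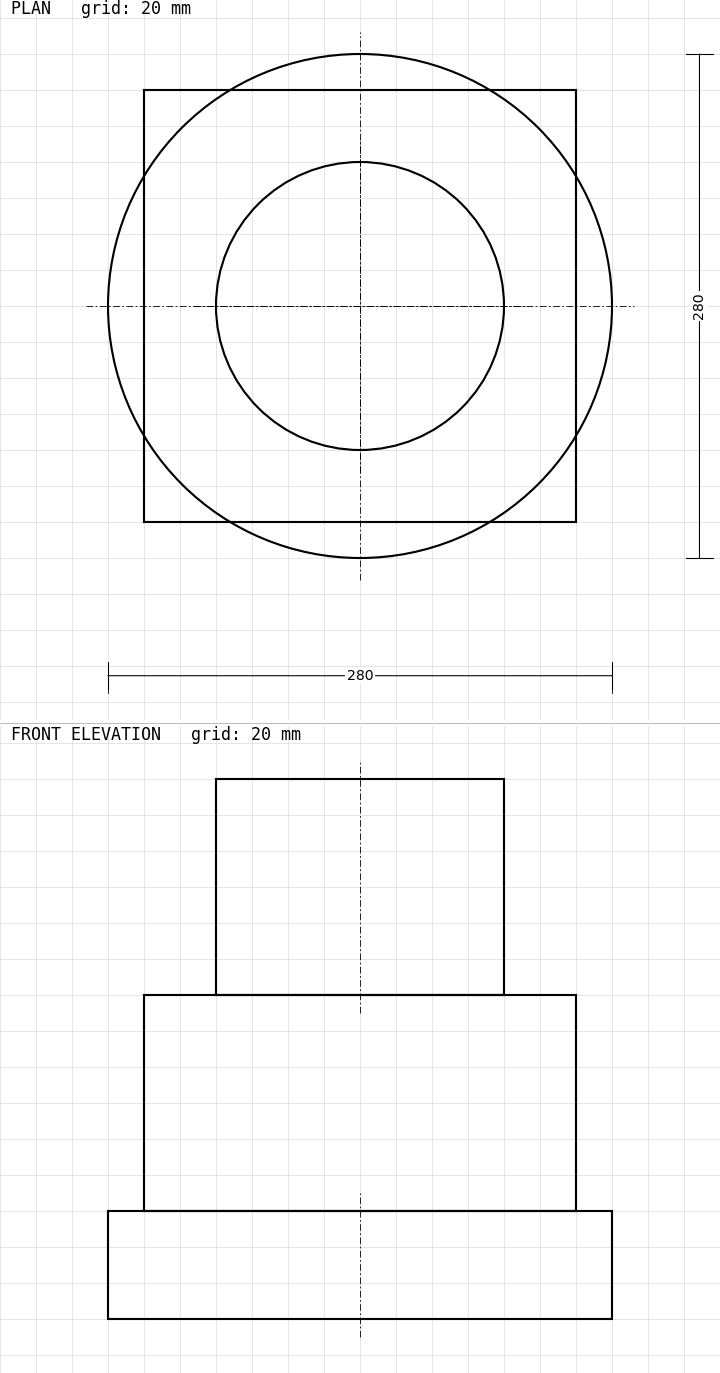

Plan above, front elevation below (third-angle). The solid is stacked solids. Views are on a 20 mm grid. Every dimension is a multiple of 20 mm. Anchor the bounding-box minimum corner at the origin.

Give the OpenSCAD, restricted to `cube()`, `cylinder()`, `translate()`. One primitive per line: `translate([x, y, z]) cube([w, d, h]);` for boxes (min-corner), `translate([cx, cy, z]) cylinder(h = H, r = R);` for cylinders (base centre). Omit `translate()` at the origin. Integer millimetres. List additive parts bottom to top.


translate([140, 140, 0]) cylinder(h = 60, r = 140);
translate([20, 20, 60]) cube([240, 240, 120]);
translate([140, 140, 180]) cylinder(h = 120, r = 80);


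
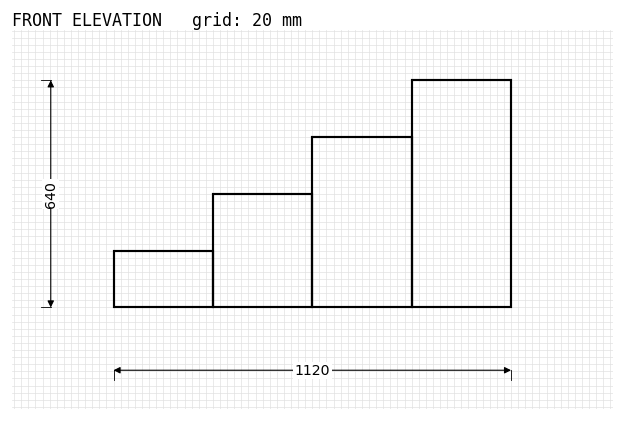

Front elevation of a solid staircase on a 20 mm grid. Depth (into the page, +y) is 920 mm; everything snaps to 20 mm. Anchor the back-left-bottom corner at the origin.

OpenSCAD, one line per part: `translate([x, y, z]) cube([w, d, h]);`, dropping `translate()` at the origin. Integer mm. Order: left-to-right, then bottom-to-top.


cube([280, 920, 160]);
translate([280, 0, 0]) cube([280, 920, 320]);
translate([560, 0, 0]) cube([280, 920, 480]);
translate([840, 0, 0]) cube([280, 920, 640]);


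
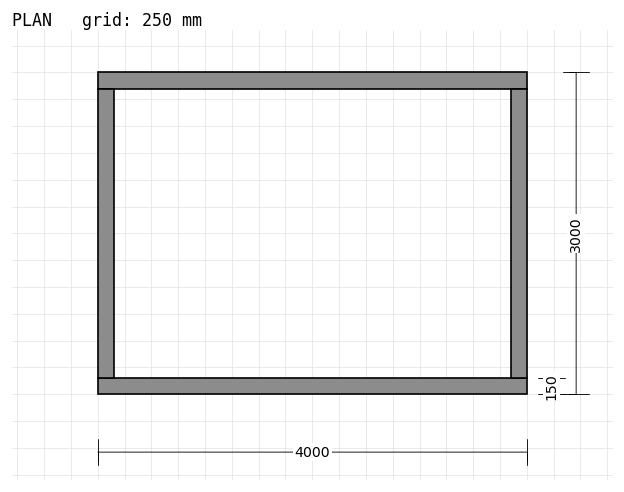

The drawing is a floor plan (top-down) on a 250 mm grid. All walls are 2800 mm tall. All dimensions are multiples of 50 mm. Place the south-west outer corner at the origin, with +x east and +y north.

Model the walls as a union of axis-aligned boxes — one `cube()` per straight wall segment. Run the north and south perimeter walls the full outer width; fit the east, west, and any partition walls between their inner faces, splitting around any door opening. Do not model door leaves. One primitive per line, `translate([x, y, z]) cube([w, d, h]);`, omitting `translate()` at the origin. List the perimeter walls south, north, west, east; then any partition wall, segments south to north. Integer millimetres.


cube([4000, 150, 2800]);
translate([0, 2850, 0]) cube([4000, 150, 2800]);
translate([0, 150, 0]) cube([150, 2700, 2800]);
translate([3850, 150, 0]) cube([150, 2700, 2800]);
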